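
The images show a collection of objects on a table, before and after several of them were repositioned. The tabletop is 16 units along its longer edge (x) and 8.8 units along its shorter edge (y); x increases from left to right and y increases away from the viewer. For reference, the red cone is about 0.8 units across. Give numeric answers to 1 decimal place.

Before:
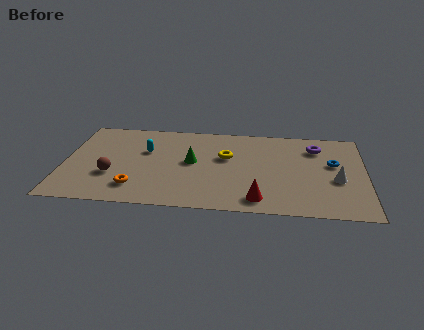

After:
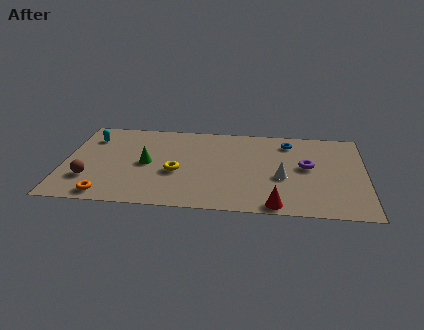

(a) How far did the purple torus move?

2.1

From (13.4, 6.8) to (12.9, 4.8), the purple torus covered √(0.5² + 2.0²) ≈ 2.1 units.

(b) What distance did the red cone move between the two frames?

1.0

The red cone moved from about (10.4, 1.3) to (11.3, 0.8), a distance of √(0.9² + 0.5²) ≈ 1.0.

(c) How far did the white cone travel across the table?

2.9

From (14.5, 3.6) to (11.6, 3.6), the white cone covered √(2.9² + 0.0²) ≈ 2.9 units.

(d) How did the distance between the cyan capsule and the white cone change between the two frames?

+0.4

The distance was about 10.4 in the first image and 10.8 in the second, so they moved 0.4 units further apart.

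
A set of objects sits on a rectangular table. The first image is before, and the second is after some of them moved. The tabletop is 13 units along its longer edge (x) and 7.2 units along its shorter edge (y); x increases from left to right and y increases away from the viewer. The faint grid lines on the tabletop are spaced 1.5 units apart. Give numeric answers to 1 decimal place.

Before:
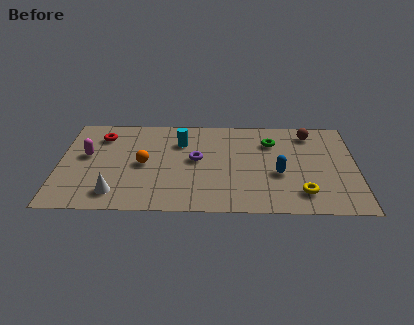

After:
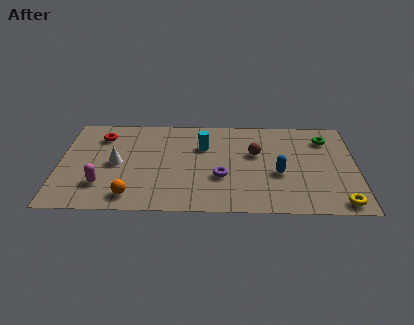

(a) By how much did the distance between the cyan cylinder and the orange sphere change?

+2.6

They were about 2.3 units apart before and 4.9 after — 2.6 units further apart.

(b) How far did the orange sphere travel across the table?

2.5

The orange sphere was near (3.7, 3.5) before and (3.2, 1.1) after, so it travelled √(0.5² + 2.4²) ≈ 2.5 units.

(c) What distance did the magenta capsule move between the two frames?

2.3

The magenta capsule was near (1.2, 4.1) before and (1.9, 1.9) after, so it travelled √(0.7² + 2.2²) ≈ 2.3 units.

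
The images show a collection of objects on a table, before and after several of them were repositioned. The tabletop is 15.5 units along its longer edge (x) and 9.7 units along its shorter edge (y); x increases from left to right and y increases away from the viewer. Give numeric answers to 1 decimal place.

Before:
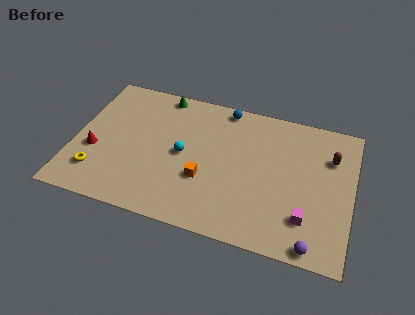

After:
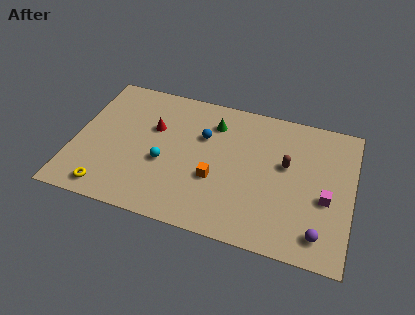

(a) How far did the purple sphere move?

0.9

The purple sphere was near (13.6, 0.8) before and (13.9, 1.6) after, so it travelled √(0.3² + 0.8²) ≈ 0.9 units.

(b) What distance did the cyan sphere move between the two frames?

1.3

From (6.1, 4.8) to (5.1, 3.9), the cyan sphere covered √(1.0² + 0.9²) ≈ 1.3 units.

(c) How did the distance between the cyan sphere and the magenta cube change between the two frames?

+1.6

The distance was about 7.4 in the first image and 9.0 in the second, so they moved 1.6 units further apart.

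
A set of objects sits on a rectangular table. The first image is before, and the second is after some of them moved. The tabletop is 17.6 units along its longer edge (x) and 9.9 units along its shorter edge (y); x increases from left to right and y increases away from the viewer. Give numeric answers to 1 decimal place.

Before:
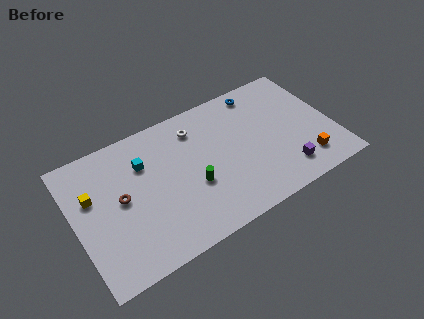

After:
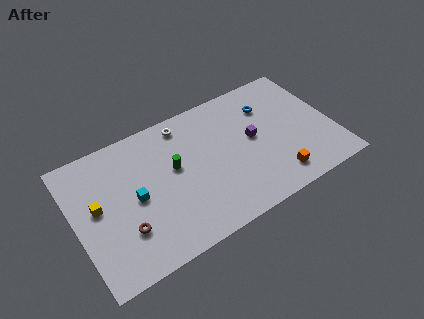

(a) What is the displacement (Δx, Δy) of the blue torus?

(0.4, -1.4)

The blue torus was at about (13.2, 8.7) and moved to about (13.6, 7.3).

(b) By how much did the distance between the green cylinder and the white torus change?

-1.1

They were about 4.2 units apart before and 3.1 after — 1.1 units closer together.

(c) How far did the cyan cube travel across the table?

2.4

The cyan cube moved from about (4.9, 7.0) to (4.0, 4.8), a distance of √(0.9² + 2.2²) ≈ 2.4.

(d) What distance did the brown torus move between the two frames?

2.3

From (3.1, 5.2) to (3.0, 2.9), the brown torus covered √(0.1² + 2.3²) ≈ 2.3 units.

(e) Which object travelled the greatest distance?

the purple cube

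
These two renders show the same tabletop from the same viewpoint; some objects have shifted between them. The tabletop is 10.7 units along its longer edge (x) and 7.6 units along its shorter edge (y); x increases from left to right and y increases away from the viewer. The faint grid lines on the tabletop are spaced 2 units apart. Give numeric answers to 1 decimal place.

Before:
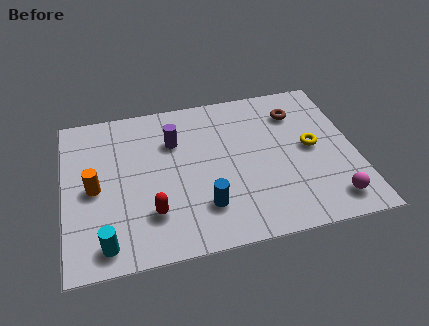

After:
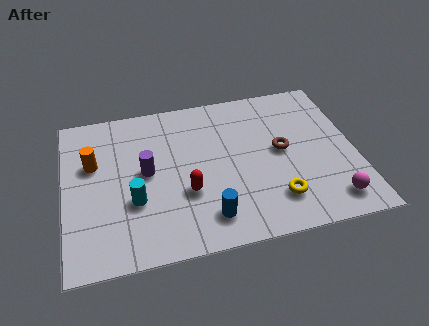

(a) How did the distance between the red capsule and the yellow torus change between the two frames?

-2.9

They were about 6.3 units apart before and 3.4 after — 2.9 units closer together.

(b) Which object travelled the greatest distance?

the yellow torus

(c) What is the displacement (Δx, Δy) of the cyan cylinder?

(1.1, 1.7)

The cyan cylinder started near (1.4, 1.0) and ended near (2.5, 2.7).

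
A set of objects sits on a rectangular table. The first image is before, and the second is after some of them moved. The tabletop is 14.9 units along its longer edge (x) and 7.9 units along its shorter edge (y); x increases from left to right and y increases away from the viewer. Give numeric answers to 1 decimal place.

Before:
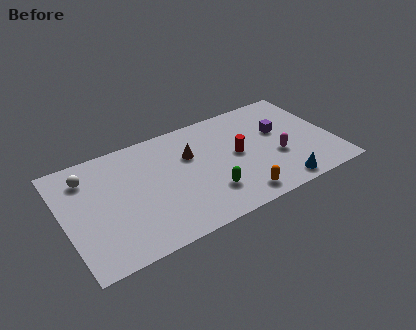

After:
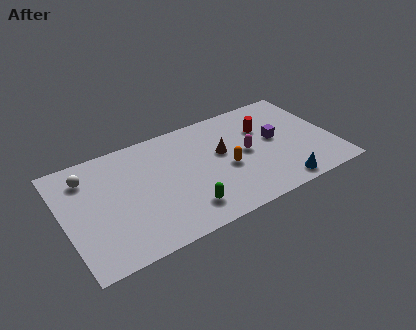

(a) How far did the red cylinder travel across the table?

2.1

From (9.6, 4.1) to (11.3, 5.4), the red cylinder covered √(1.7² + 1.3²) ≈ 2.1 units.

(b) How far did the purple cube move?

0.6

The purple cube was near (12.1, 4.8) before and (11.8, 4.3) after, so it travelled √(0.3² + 0.5²) ≈ 0.6 units.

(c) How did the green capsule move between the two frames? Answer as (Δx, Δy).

(-1.4, -0.5)

From the two frames, the green capsule sits at roughly (7.7, 2.1) before and (6.3, 1.6) after.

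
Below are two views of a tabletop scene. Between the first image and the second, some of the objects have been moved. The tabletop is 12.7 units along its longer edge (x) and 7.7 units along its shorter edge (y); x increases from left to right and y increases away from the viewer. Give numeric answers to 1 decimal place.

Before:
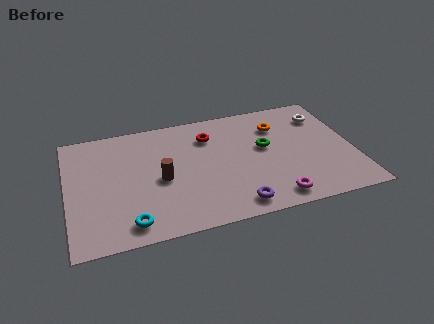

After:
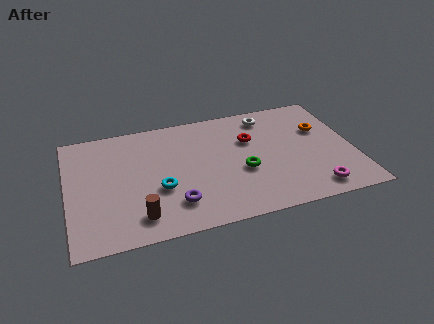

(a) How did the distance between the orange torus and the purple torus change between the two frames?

+2.3

The distance was about 5.2 in the first image and 7.5 in the second, so they moved 2.3 units further apart.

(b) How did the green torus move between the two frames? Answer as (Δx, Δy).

(-1.1, -1.3)

The green torus started near (8.8, 4.4) and ended near (7.7, 3.1).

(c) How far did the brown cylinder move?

2.4

The brown cylinder was near (4.1, 3.5) before and (3.0, 1.4) after, so it travelled √(1.1² + 2.1²) ≈ 2.4 units.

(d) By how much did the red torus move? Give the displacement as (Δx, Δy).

(1.8, -0.7)

The red torus was at about (6.4, 5.8) and moved to about (8.2, 5.1).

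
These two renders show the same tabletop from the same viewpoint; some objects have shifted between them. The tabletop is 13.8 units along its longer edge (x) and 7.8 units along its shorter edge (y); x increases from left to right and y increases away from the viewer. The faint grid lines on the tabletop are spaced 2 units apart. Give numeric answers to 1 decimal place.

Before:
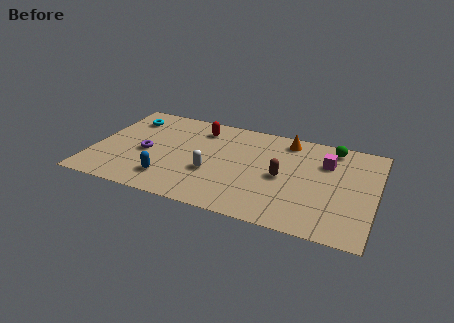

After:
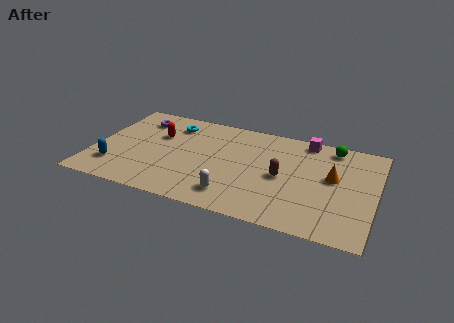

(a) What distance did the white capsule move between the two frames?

1.8

The white capsule moved from about (5.9, 2.9) to (7.1, 1.5), a distance of √(1.2² + 1.4²) ≈ 1.8.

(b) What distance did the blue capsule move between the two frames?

2.7

The blue capsule moved from about (3.9, 1.7) to (1.2, 1.9), a distance of √(2.7² + 0.2²) ≈ 2.7.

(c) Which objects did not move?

the brown capsule and the green sphere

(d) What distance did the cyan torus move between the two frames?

2.2

From (1.4, 6.1) to (3.6, 6.2), the cyan torus covered √(2.2² + 0.1²) ≈ 2.2 units.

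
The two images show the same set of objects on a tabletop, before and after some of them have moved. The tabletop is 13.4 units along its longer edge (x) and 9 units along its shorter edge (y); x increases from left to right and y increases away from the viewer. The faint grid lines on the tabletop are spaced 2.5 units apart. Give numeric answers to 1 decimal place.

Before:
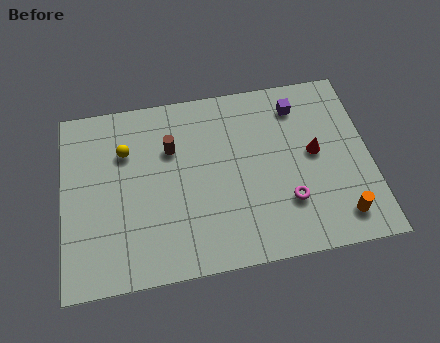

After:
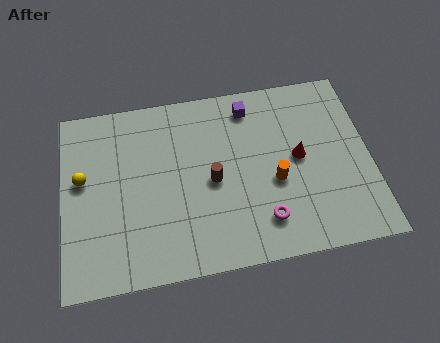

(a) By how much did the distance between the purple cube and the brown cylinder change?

-1.9

They were about 5.7 units apart before and 3.8 after — 1.9 units closer together.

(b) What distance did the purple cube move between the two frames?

2.1

The purple cube moved from about (10.4, 7.3) to (8.3, 7.6), a distance of √(2.1² + 0.3²) ≈ 2.1.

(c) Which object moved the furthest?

the orange cylinder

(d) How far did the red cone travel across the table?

0.7

The red cone was near (11.0, 4.8) before and (10.3, 4.7) after, so it travelled √(0.7² + 0.1²) ≈ 0.7 units.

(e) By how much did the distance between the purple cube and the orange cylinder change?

-2.0

Before: roughly 6.0 units apart; after: 4.0. That's 2.0 units closer together.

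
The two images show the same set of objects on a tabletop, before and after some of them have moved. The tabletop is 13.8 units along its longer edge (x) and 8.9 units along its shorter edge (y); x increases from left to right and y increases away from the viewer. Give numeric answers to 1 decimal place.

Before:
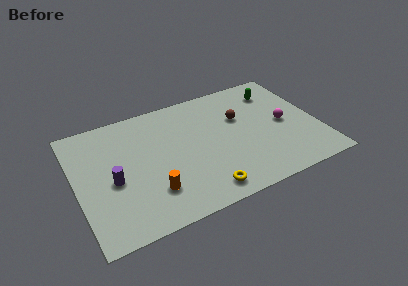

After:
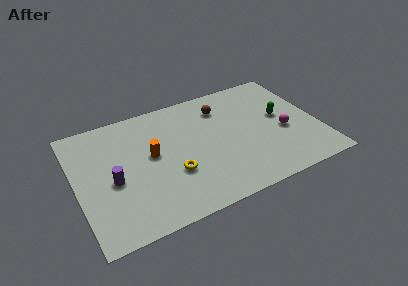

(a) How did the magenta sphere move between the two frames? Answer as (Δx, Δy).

(-0.1, -0.6)

The magenta sphere was at about (11.9, 4.3) and moved to about (11.8, 3.7).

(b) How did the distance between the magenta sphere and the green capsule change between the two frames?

-1.5

They were about 2.7 units apart before and 1.2 after — 1.5 units closer together.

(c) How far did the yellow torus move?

2.4

The yellow torus moved from about (6.8, 1.2) to (5.3, 3.1), a distance of √(1.5² + 1.9²) ≈ 2.4.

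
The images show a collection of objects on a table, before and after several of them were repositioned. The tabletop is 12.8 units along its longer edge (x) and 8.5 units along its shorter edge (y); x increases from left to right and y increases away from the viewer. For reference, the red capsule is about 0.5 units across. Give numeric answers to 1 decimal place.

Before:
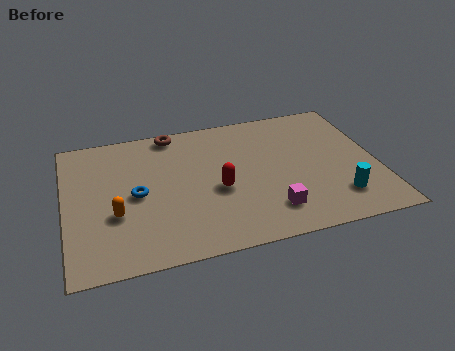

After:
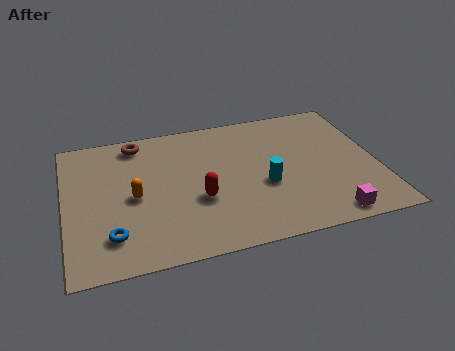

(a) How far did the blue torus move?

2.5

From (2.9, 4.1) to (1.8, 1.9), the blue torus covered √(1.1² + 2.2²) ≈ 2.5 units.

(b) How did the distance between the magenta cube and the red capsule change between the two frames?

+2.9

Before: roughly 2.7 units apart; after: 5.6. That's 2.9 units further apart.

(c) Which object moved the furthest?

the cyan cylinder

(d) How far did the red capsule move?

0.9

The red capsule was near (6.2, 3.6) before and (5.4, 3.2) after, so it travelled √(0.8² + 0.4²) ≈ 0.9 units.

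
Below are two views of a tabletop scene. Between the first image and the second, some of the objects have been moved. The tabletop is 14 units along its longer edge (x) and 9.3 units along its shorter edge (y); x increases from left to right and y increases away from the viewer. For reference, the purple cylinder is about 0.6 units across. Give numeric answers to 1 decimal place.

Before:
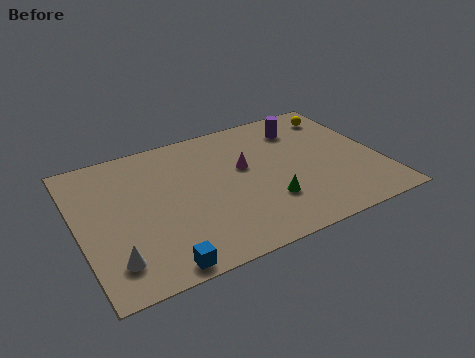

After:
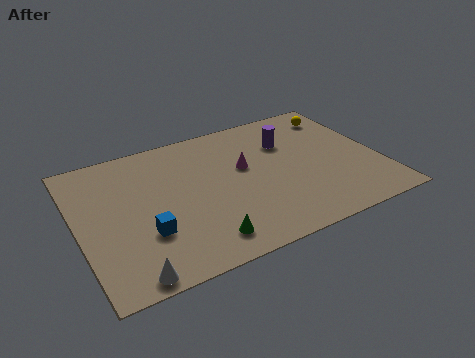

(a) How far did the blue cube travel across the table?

2.2

From (3.2, 0.8) to (2.9, 3.0), the blue cube covered √(0.3² + 2.2²) ≈ 2.2 units.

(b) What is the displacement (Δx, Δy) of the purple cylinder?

(-0.8, -0.8)

The purple cylinder started near (10.8, 7.3) and ended near (10.0, 6.5).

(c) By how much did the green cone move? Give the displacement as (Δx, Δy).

(-3.2, -1.2)

The green cone started near (8.5, 2.7) and ended near (5.3, 1.5).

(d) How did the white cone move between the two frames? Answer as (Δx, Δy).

(0.6, -1.1)

From the two frames, the white cone sits at roughly (1.3, 1.9) before and (1.9, 0.8) after.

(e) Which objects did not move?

the yellow sphere and the magenta cone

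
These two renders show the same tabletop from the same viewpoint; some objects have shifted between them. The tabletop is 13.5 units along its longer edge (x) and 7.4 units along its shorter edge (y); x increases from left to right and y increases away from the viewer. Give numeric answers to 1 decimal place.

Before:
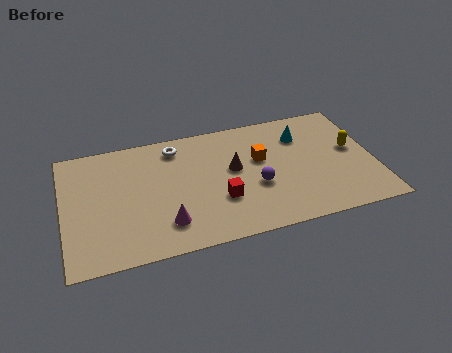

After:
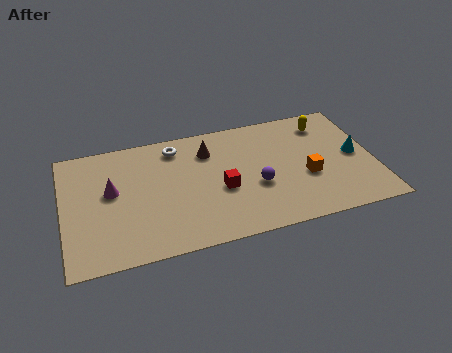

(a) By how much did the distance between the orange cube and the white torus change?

+2.4

They were about 4.0 units apart before and 6.4 after — 2.4 units further apart.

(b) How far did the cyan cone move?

2.8

The cyan cone was near (10.5, 5.5) before and (12.7, 3.7) after, so it travelled √(2.2² + 1.8²) ≈ 2.8 units.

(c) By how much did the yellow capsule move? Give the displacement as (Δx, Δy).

(-1.0, 1.9)

From the two frames, the yellow capsule sits at roughly (12.6, 4.1) before and (11.6, 6.0) after.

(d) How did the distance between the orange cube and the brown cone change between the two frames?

+3.7

Before: roughly 1.2 units apart; after: 4.9. That's 3.7 units further apart.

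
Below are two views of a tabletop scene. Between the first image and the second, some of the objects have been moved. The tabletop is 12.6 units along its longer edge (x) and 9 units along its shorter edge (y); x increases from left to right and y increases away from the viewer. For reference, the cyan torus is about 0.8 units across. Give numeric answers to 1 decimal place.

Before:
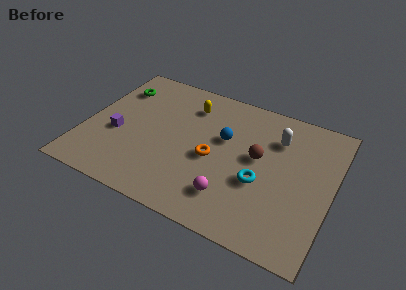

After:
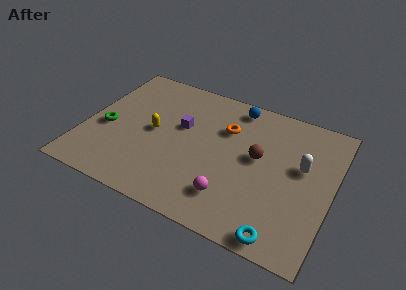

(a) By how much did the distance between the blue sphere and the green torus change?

+1.5

They were about 5.9 units apart before and 7.4 after — 1.5 units further apart.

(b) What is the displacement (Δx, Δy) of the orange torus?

(0.4, 2.2)

From the two frames, the orange torus sits at roughly (6.6, 4.0) before and (7.0, 6.2) after.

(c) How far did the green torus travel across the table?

3.0

The green torus was near (1.2, 6.8) before and (1.1, 3.8) after, so it travelled √(0.1² + 3.0²) ≈ 3.0 units.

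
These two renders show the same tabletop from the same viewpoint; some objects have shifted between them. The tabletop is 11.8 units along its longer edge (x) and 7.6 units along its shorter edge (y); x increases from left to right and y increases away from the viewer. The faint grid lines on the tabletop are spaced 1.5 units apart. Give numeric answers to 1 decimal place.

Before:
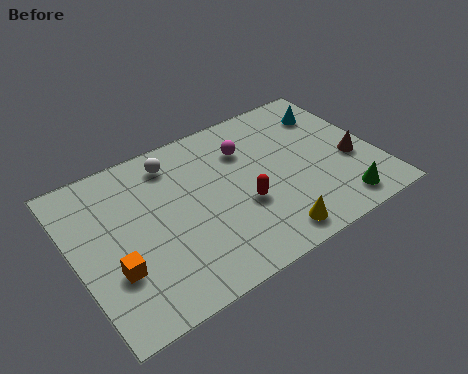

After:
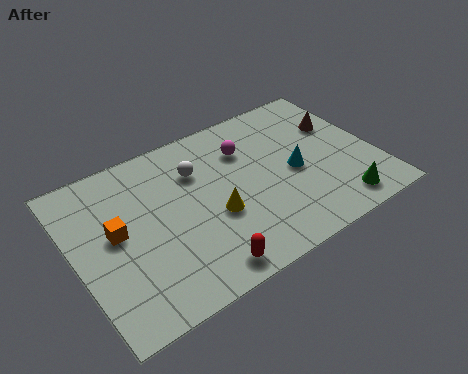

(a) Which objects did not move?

the magenta sphere and the green cone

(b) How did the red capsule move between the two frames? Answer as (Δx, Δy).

(-2.0, -2.0)

From the two frames, the red capsule sits at roughly (6.4, 2.9) before and (4.4, 0.9) after.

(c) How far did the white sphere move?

1.2

The white sphere was near (4.2, 6.3) before and (5.0, 5.4) after, so it travelled √(0.8² + 0.9²) ≈ 1.2 units.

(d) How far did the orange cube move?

1.6

From (1.3, 2.5) to (1.6, 4.1), the orange cube covered √(0.3² + 1.6²) ≈ 1.6 units.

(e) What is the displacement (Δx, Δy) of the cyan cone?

(-1.9, -2.3)

From the two frames, the cyan cone sits at roughly (10.5, 5.8) before and (8.6, 3.5) after.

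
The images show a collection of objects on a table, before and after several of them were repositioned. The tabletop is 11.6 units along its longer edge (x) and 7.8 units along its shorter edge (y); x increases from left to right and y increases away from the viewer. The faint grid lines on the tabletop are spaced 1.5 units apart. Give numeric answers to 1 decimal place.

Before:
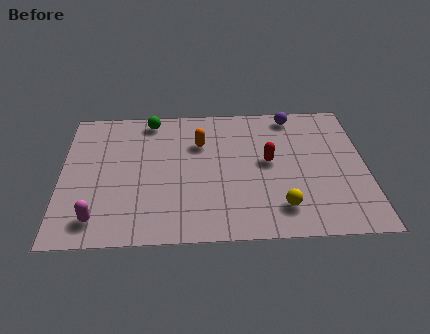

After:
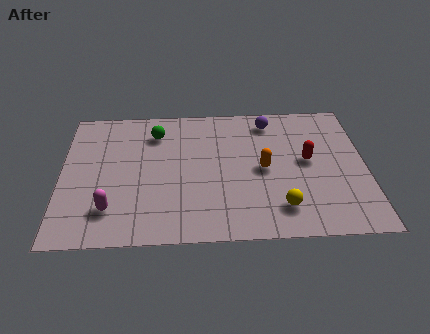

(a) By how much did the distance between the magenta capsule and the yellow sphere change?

-0.5

Before: roughly 6.9 units apart; after: 6.4. That's 0.5 units closer together.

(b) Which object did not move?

the yellow sphere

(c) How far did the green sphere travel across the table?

0.8

From (3.4, 6.9) to (3.6, 6.1), the green sphere covered √(0.2² + 0.8²) ≈ 0.8 units.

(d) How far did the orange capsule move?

2.9

The orange capsule was near (5.3, 5.4) before and (7.7, 3.8) after, so it travelled √(2.4² + 1.6²) ≈ 2.9 units.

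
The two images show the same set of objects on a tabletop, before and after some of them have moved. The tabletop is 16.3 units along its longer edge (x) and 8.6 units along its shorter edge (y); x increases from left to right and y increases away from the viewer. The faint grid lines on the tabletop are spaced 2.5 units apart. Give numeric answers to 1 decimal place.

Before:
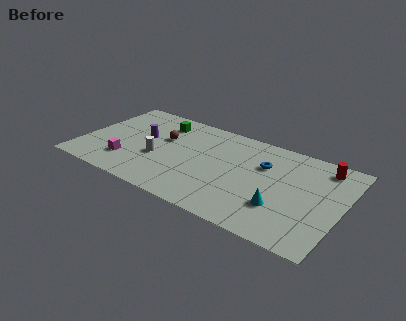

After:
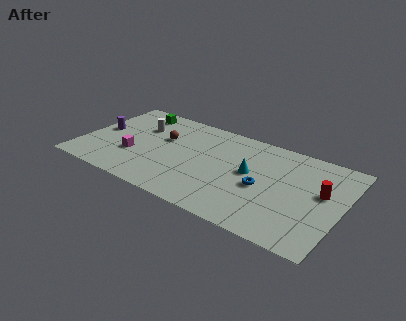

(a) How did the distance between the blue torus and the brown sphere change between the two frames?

+0.4

Before: roughly 6.4 units apart; after: 6.8. That's 0.4 units further apart.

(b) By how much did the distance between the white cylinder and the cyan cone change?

-0.5

The distance was about 7.9 in the first image and 7.4 in the second, so they moved 0.5 units closer together.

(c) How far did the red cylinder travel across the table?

2.3

The red cylinder moved from about (14.8, 7.3) to (15.0, 5.0), a distance of √(0.2² + 2.3²) ≈ 2.3.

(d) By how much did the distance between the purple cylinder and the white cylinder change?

+0.8

The distance was about 1.9 in the first image and 2.7 in the second, so they moved 0.8 units further apart.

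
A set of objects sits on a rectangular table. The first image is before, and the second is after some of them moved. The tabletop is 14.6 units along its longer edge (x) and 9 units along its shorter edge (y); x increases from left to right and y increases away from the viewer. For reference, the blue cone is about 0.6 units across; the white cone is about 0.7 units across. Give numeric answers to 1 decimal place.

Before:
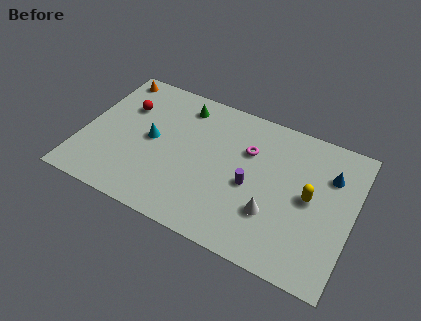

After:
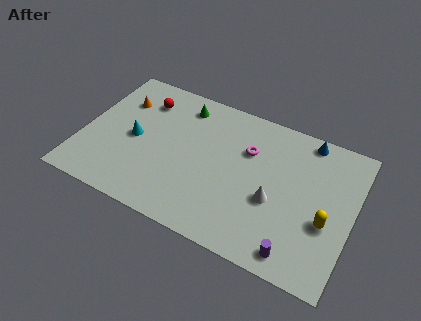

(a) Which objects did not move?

the magenta torus and the green cone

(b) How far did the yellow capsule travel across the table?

1.5

From (12.3, 4.6) to (13.3, 3.5), the yellow capsule covered √(1.0² + 1.1²) ≈ 1.5 units.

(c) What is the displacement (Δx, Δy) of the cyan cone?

(-0.9, -0.3)

From the two frames, the cyan cone sits at roughly (3.7, 4.6) before and (2.8, 4.3) after.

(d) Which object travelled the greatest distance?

the purple cylinder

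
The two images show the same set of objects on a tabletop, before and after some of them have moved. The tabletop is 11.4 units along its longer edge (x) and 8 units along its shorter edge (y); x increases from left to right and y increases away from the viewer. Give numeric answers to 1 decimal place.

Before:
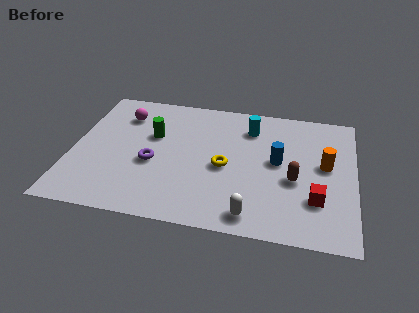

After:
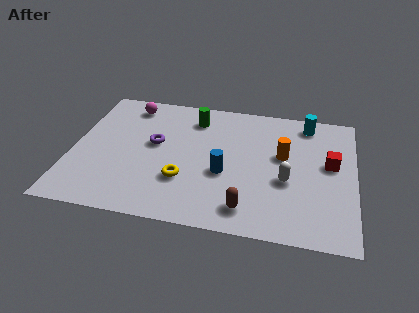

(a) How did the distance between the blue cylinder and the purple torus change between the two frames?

-1.9

The distance was about 5.1 in the first image and 3.2 in the second, so they moved 1.9 units closer together.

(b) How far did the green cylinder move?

2.1

The green cylinder moved from about (3.2, 5.0) to (4.8, 6.4), a distance of √(1.6² + 1.4²) ≈ 2.1.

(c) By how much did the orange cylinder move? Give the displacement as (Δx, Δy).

(-1.7, 0.3)

The orange cylinder started near (10.2, 4.4) and ended near (8.5, 4.7).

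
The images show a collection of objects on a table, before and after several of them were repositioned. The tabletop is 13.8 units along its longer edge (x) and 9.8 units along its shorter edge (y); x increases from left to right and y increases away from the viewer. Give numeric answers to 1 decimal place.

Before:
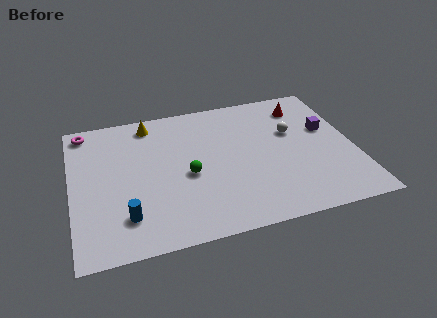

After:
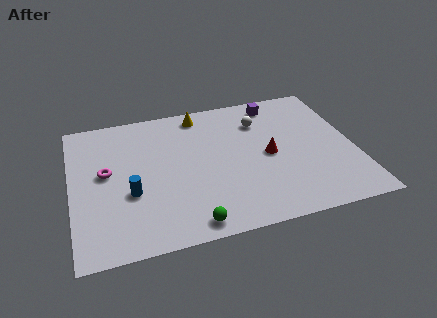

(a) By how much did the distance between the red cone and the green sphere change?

-1.5

The distance was about 7.0 in the first image and 5.5 in the second, so they moved 1.5 units closer together.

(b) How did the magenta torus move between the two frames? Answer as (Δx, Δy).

(0.9, -3.3)

The magenta torus was at about (0.8, 8.7) and moved to about (1.7, 5.4).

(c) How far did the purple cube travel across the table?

3.5

The purple cube was near (12.6, 5.9) before and (10.3, 8.5) after, so it travelled √(2.3² + 2.6²) ≈ 3.5 units.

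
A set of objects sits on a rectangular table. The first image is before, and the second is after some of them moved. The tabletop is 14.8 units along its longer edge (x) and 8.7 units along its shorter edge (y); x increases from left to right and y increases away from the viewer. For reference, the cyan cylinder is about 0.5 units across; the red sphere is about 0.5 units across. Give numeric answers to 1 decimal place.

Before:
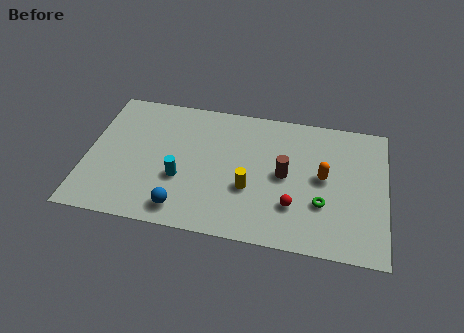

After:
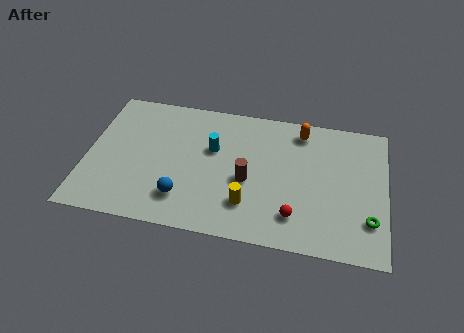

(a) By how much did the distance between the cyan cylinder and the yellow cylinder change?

+0.3

They were about 3.4 units apart before and 3.7 after — 0.3 units further apart.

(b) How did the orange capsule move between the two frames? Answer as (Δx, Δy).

(-1.2, 2.8)

From the two frames, the orange capsule sits at roughly (11.7, 4.6) before and (10.5, 7.4) after.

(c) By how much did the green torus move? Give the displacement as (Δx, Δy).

(2.3, -0.6)

From the two frames, the green torus sits at roughly (11.7, 2.9) before and (14.0, 2.3) after.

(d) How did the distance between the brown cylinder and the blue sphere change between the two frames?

-2.3

The distance was about 5.8 in the first image and 3.5 in the second, so they moved 2.3 units closer together.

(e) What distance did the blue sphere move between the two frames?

0.7

The blue sphere was near (4.9, 1.3) before and (4.9, 2.0) after, so it travelled √(0.0² + 0.7²) ≈ 0.7 units.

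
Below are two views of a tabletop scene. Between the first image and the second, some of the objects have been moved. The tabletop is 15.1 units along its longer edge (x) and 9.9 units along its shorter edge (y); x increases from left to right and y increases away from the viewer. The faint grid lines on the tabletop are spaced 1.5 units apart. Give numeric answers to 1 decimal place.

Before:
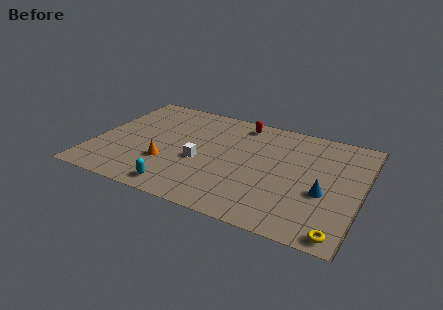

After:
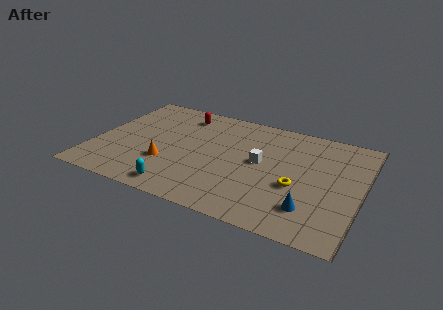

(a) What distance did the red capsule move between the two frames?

3.4

The red capsule was near (7.9, 8.6) before and (4.5, 8.2) after, so it travelled √(3.4² + 0.4²) ≈ 3.4 units.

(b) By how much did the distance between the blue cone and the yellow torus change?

-1.4

Before: roughly 3.2 units apart; after: 1.8. That's 1.4 units closer together.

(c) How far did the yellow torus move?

4.0

The yellow torus moved from about (14.2, 0.9) to (11.6, 3.9), a distance of √(2.6² + 3.0²) ≈ 4.0.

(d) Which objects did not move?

the orange cone and the cyan capsule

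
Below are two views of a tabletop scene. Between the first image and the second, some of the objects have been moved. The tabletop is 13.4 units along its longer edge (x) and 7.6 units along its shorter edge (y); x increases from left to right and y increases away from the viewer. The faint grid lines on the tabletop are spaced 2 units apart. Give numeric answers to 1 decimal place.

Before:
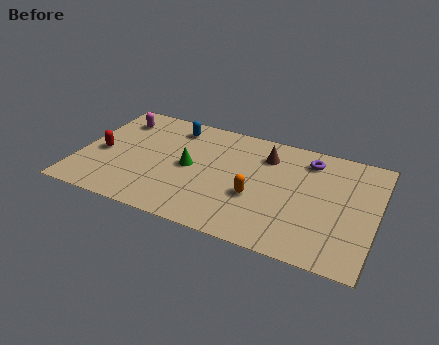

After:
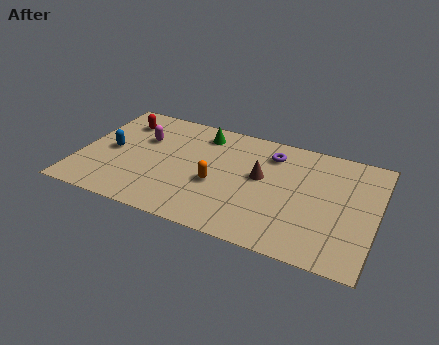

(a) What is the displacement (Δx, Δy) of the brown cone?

(-0.1, -1.5)

The brown cone was at about (8.3, 5.8) and moved to about (8.2, 4.3).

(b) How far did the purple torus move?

1.7

The purple torus moved from about (10.2, 6.2) to (8.5, 6.0), a distance of √(1.7² + 0.2²) ≈ 1.7.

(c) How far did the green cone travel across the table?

2.5

The green cone was near (5.0, 3.8) before and (5.3, 6.3) after, so it travelled √(0.3² + 2.5²) ≈ 2.5 units.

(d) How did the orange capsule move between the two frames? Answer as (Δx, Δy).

(-1.8, 0.2)

The orange capsule was at about (8.1, 2.9) and moved to about (6.3, 3.1).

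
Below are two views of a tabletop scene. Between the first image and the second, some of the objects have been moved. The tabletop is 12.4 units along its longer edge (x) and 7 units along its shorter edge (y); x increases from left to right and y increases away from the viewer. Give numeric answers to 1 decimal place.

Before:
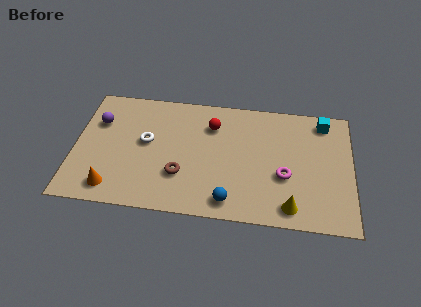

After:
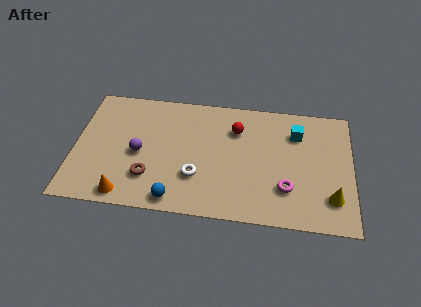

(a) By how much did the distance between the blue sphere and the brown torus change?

-0.9

Before: roughly 2.5 units apart; after: 1.6. That's 0.9 units closer together.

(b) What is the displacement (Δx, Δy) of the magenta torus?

(0.1, -0.7)

The magenta torus started near (9.4, 2.7) and ended near (9.5, 2.0).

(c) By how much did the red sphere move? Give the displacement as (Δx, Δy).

(1.1, -0.1)

From the two frames, the red sphere sits at roughly (6.1, 5.2) before and (7.2, 5.1) after.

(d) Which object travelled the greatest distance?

the white torus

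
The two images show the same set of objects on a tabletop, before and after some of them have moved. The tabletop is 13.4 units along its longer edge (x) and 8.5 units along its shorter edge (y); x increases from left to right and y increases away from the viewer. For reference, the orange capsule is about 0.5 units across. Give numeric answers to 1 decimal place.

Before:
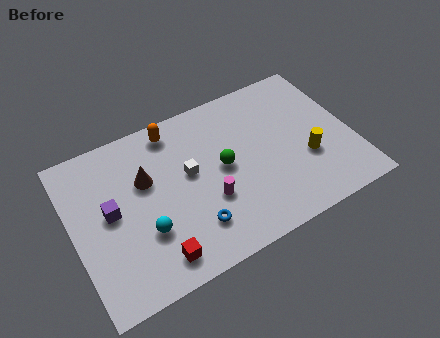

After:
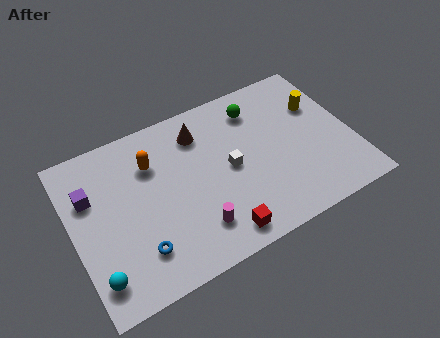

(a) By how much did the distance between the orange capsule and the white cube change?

+1.4

Before: roughly 2.6 units apart; after: 4.0. That's 1.4 units further apart.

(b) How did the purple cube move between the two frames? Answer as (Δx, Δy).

(-0.8, 1.2)

From the two frames, the purple cube sits at roughly (1.8, 4.5) before and (1.0, 5.7) after.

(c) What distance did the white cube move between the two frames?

2.0

The white cube was near (5.6, 4.8) before and (7.5, 4.2) after, so it travelled √(1.9² + 0.6²) ≈ 2.0 units.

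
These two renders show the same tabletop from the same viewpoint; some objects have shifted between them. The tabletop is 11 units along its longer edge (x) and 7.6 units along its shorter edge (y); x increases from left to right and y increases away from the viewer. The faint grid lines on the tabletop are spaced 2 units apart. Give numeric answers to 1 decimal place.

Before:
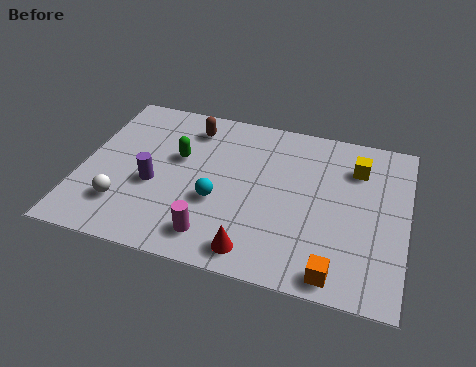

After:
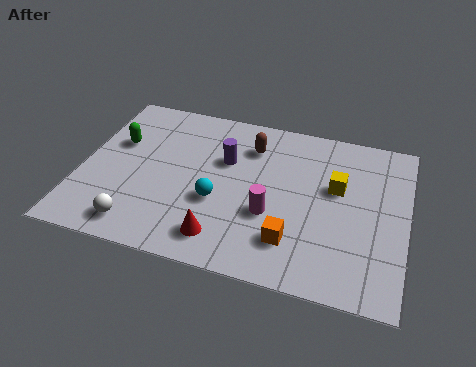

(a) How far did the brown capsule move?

2.1

From (3.5, 6.2) to (5.6, 5.8), the brown capsule covered √(2.1² + 0.4²) ≈ 2.1 units.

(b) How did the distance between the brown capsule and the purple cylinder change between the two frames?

-2.1

They were about 3.3 units apart before and 1.2 after — 2.1 units closer together.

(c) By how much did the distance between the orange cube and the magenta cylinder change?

-2.8

They were about 4.1 units apart before and 1.3 after — 2.8 units closer together.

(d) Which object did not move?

the cyan sphere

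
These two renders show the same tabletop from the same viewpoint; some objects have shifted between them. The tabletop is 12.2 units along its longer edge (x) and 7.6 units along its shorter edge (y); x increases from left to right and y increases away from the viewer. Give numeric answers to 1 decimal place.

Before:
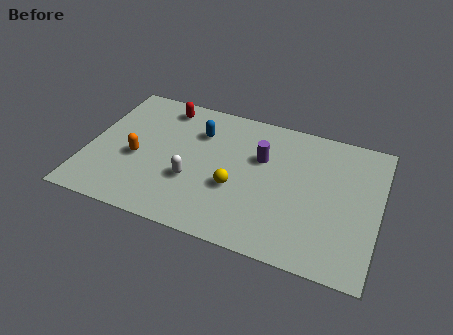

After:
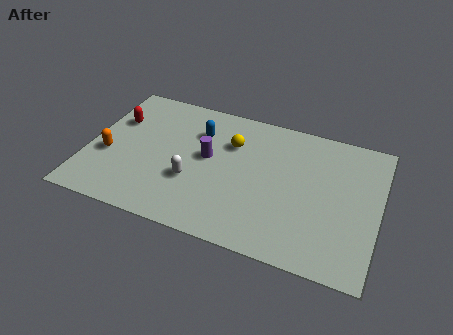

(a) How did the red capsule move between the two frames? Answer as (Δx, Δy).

(-1.9, -1.4)

From the two frames, the red capsule sits at roughly (2.9, 6.5) before and (1.0, 5.1) after.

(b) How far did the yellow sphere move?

2.4

The yellow sphere was near (6.3, 2.9) before and (5.9, 5.3) after, so it travelled √(0.4² + 2.4²) ≈ 2.4 units.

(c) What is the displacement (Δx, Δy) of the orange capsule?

(-1.2, -0.2)

The orange capsule was at about (2.1, 3.2) and moved to about (0.9, 3.0).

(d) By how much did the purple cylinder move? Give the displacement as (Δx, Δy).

(-2.2, -0.7)

The purple cylinder was at about (7.2, 4.9) and moved to about (5.0, 4.2).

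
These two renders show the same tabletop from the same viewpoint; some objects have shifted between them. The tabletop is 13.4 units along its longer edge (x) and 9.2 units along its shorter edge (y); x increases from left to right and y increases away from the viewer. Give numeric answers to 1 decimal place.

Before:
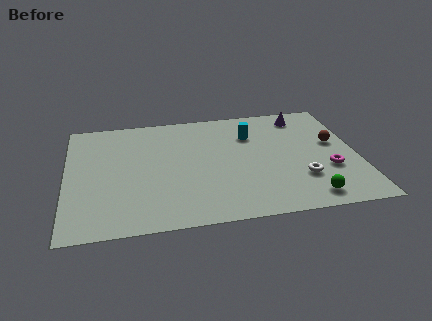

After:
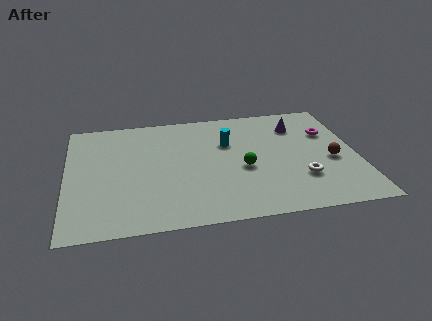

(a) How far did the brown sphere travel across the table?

1.4

The brown sphere moved from about (12.4, 5.3) to (12.2, 3.9), a distance of √(0.2² + 1.4²) ≈ 1.4.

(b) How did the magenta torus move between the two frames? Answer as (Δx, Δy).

(0.2, 3.0)

From the two frames, the magenta torus sits at roughly (12.0, 3.2) before and (12.2, 6.2) after.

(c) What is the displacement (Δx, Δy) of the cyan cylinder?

(-1.1, -0.5)

The cyan cylinder was at about (8.6, 6.6) and moved to about (7.5, 6.1).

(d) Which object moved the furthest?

the green sphere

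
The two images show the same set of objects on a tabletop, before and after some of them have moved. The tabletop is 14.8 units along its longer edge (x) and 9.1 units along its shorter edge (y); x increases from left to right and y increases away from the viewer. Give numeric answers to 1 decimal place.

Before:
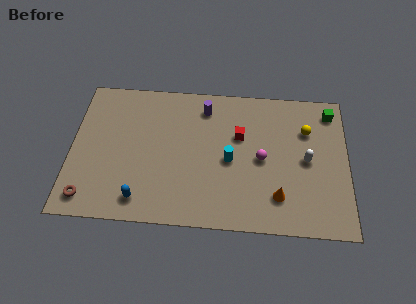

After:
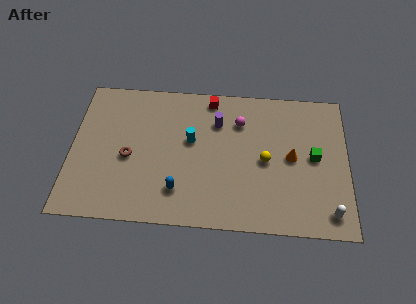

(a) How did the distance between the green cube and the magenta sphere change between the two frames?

-0.5

Before: roughly 5.0 units apart; after: 4.5. That's 0.5 units closer together.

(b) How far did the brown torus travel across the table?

3.4

The brown torus moved from about (1.0, 1.3) to (3.1, 4.0), a distance of √(2.1² + 2.7²) ≈ 3.4.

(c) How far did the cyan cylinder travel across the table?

2.4

From (8.5, 4.2) to (6.4, 5.3), the cyan cylinder covered √(2.1² + 1.1²) ≈ 2.4 units.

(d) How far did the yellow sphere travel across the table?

3.0

The yellow sphere was near (12.6, 6.4) before and (10.4, 4.3) after, so it travelled √(2.2² + 2.1²) ≈ 3.0 units.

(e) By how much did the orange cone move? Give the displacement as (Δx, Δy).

(0.7, 2.5)

From the two frames, the orange cone sits at roughly (11.1, 2.1) before and (11.8, 4.6) after.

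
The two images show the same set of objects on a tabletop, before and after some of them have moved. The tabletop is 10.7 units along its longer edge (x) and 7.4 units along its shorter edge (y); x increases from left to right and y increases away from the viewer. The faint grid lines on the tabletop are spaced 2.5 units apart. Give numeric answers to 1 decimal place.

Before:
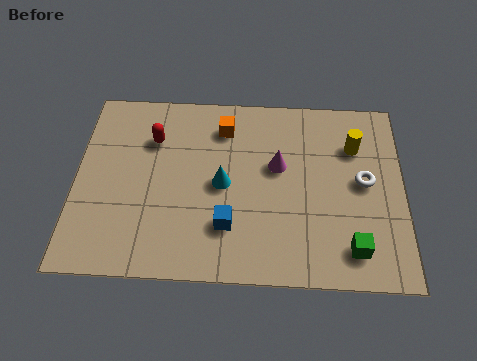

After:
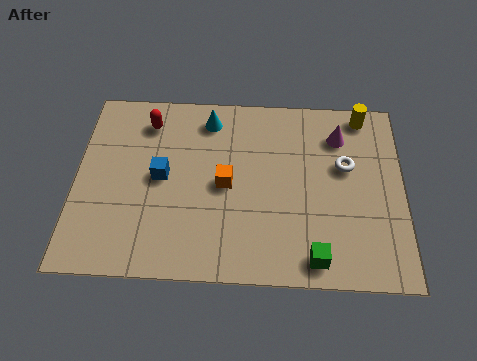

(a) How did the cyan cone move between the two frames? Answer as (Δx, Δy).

(-0.5, 2.6)

The cyan cone started near (4.8, 3.6) and ended near (4.3, 6.2).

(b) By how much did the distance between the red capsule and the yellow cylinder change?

+0.5

Before: roughly 6.6 units apart; after: 7.1. That's 0.5 units further apart.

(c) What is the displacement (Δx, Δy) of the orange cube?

(0.1, -2.3)

From the two frames, the orange cube sits at roughly (4.8, 5.9) before and (4.9, 3.6) after.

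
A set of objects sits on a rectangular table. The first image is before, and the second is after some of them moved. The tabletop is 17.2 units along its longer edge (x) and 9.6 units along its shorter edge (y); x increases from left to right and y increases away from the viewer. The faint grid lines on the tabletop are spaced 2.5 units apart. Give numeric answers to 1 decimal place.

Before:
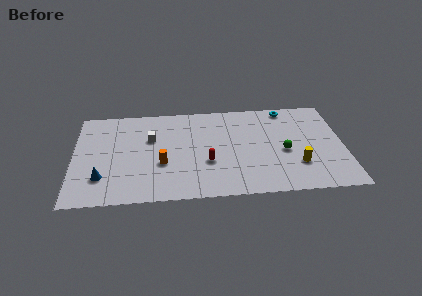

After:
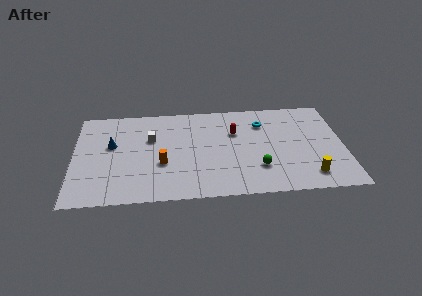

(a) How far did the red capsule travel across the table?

3.4

The red capsule was near (8.5, 3.5) before and (10.3, 6.4) after, so it travelled √(1.8² + 2.9²) ≈ 3.4 units.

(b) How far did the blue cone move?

3.3

From (1.8, 2.5) to (2.4, 5.7), the blue cone covered √(0.6² + 3.2²) ≈ 3.3 units.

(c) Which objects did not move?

the white cube and the orange cylinder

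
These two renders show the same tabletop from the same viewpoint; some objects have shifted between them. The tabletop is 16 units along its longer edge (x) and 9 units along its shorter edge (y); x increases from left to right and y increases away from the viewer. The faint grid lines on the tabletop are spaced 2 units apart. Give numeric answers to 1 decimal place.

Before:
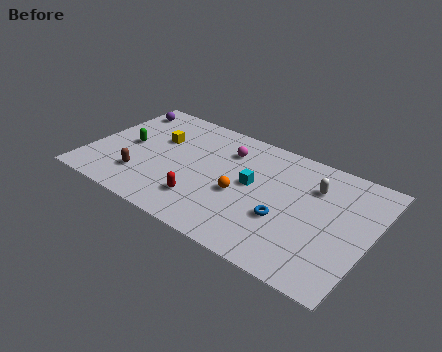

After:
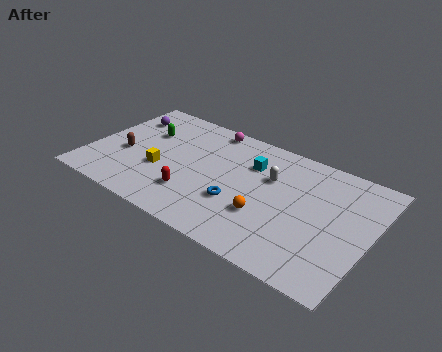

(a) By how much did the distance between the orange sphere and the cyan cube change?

+2.5

Before: roughly 1.2 units apart; after: 3.7. That's 2.5 units further apart.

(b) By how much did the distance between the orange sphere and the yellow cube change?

+0.6

The distance was about 5.6 in the first image and 6.2 in the second, so they moved 0.6 units further apart.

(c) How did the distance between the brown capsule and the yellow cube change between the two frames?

-1.3

The distance was about 3.5 in the first image and 2.2 in the second, so they moved 1.3 units closer together.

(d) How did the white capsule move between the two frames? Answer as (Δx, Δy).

(-2.4, -0.6)

The white capsule was at about (12.6, 6.5) and moved to about (10.2, 5.9).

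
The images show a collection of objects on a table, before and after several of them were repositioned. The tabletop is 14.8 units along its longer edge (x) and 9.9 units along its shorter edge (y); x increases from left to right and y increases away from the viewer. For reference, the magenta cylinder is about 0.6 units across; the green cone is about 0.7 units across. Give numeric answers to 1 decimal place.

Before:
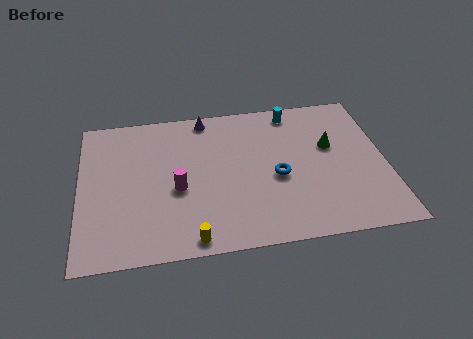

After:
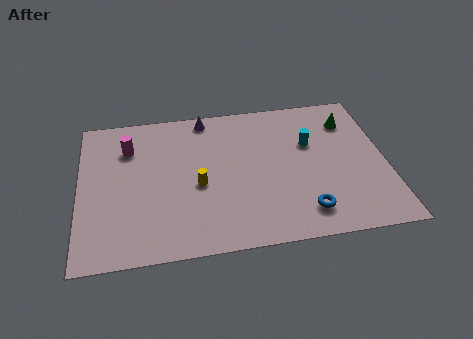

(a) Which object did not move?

the purple cone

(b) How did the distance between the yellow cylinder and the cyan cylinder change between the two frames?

-3.5

They were about 9.4 units apart before and 5.9 after — 3.5 units closer together.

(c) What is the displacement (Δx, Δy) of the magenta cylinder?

(-2.3, 3.1)

From the two frames, the magenta cylinder sits at roughly (4.7, 4.2) before and (2.4, 7.3) after.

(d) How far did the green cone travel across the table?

1.9

The green cone was near (12.2, 6.0) before and (13.2, 7.6) after, so it travelled √(1.0² + 1.6²) ≈ 1.9 units.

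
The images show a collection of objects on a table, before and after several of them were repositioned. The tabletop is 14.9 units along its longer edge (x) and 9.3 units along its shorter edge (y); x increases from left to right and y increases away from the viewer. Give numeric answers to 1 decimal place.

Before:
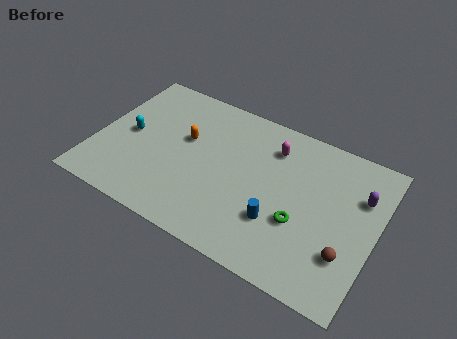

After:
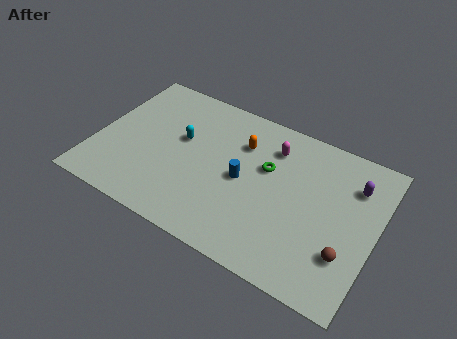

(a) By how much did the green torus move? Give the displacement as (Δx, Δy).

(-2.1, 2.4)

From the two frames, the green torus sits at roughly (11.1, 3.4) before and (9.0, 5.8) after.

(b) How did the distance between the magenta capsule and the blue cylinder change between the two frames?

-1.4

The distance was about 4.4 in the first image and 3.0 in the second, so they moved 1.4 units closer together.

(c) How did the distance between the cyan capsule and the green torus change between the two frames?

-4.9

Before: roughly 9.5 units apart; after: 4.6. That's 4.9 units closer together.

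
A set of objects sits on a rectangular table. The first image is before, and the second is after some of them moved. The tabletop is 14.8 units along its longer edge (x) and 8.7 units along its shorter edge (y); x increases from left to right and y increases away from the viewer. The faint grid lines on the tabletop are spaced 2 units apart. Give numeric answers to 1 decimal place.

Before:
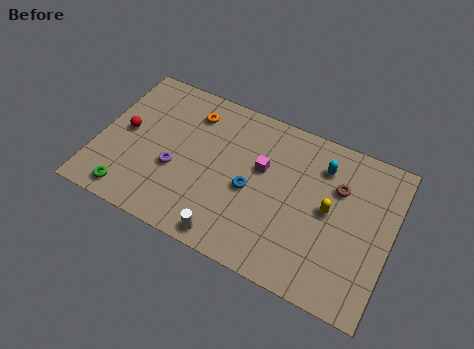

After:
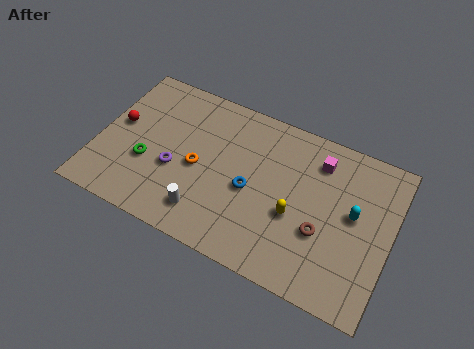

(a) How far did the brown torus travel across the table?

2.7

From (12.0, 5.9) to (11.5, 3.2), the brown torus covered √(0.5² + 2.7²) ≈ 2.7 units.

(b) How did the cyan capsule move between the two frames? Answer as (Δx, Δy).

(1.8, -1.9)

The cyan capsule was at about (11.1, 6.7) and moved to about (12.9, 4.8).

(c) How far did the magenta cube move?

3.1

The magenta cube was near (8.2, 5.3) before and (10.9, 6.9) after, so it travelled √(2.7² + 1.6²) ≈ 3.1 units.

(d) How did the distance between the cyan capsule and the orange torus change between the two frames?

+1.1

They were about 6.7 units apart before and 7.8 after — 1.1 units further apart.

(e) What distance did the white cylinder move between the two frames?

1.5

The white cylinder was near (7.1, 0.9) before and (5.8, 1.7) after, so it travelled √(1.3² + 0.8²) ≈ 1.5 units.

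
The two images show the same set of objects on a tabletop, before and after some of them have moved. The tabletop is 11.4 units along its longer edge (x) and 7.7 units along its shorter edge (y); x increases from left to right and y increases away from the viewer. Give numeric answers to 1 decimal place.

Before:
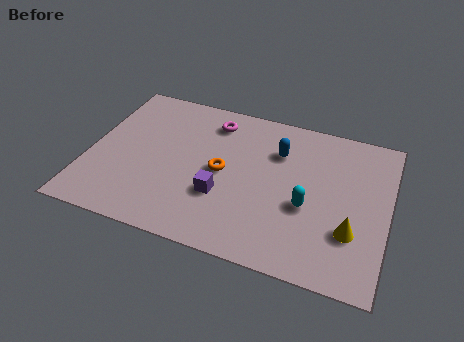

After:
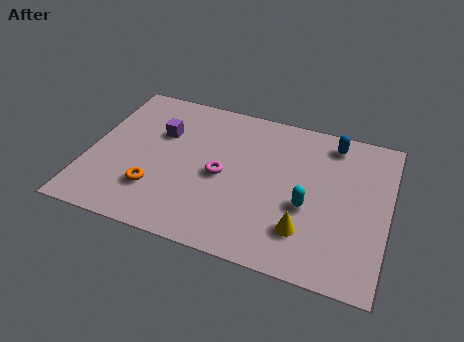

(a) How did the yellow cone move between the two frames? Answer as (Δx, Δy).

(-1.7, -0.5)

The yellow cone was at about (10.1, 2.4) and moved to about (8.4, 1.9).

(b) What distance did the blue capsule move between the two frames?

2.3

From (7.1, 5.5) to (9.1, 6.6), the blue capsule covered √(2.0² + 1.1²) ≈ 2.3 units.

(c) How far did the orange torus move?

2.9

From (5.1, 3.8) to (2.7, 2.1), the orange torus covered √(2.4² + 1.7²) ≈ 2.9 units.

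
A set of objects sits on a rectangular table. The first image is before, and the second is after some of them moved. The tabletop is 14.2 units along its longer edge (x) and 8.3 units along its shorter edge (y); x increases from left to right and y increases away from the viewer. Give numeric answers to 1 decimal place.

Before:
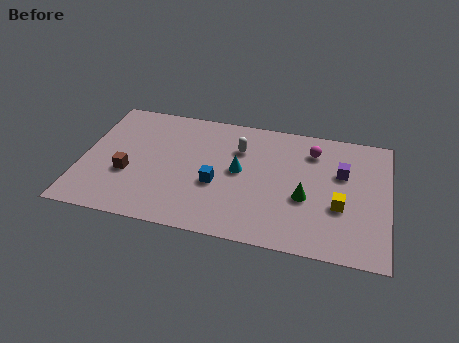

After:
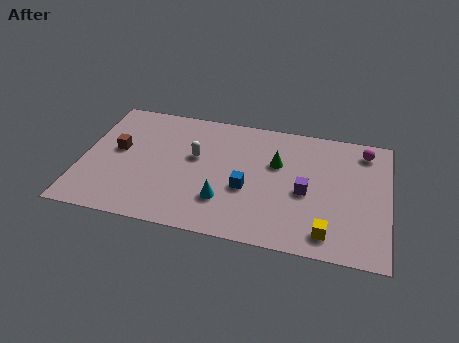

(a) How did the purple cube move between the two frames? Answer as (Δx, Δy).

(-1.6, -1.6)

The purple cube was at about (12.0, 5.3) and moved to about (10.4, 3.7).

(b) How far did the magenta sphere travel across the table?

2.5

The magenta sphere was near (10.6, 6.5) before and (13.0, 7.0) after, so it travelled √(2.4² + 0.5²) ≈ 2.5 units.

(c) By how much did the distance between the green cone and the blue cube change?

-1.7

Before: roughly 4.1 units apart; after: 2.4. That's 1.7 units closer together.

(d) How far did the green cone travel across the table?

2.4

From (10.4, 3.3) to (9.0, 5.3), the green cone covered √(1.4² + 2.0²) ≈ 2.4 units.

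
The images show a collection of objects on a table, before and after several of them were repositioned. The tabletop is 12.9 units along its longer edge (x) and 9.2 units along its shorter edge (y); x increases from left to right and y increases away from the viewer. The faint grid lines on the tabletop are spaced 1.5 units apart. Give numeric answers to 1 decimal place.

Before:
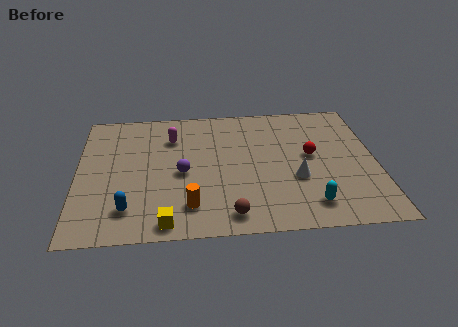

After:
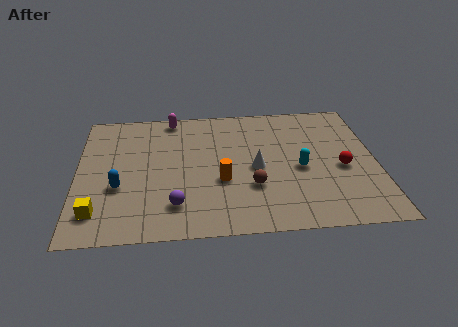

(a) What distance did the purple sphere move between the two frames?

2.2

From (4.5, 4.2) to (4.2, 2.0), the purple sphere covered √(0.3² + 2.2²) ≈ 2.2 units.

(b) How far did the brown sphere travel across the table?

2.1

From (6.5, 1.2) to (7.5, 3.0), the brown sphere covered √(1.0² + 1.8²) ≈ 2.1 units.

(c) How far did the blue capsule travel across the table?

1.6

The blue capsule moved from about (2.2, 1.9) to (1.8, 3.4), a distance of √(0.4² + 1.5²) ≈ 1.6.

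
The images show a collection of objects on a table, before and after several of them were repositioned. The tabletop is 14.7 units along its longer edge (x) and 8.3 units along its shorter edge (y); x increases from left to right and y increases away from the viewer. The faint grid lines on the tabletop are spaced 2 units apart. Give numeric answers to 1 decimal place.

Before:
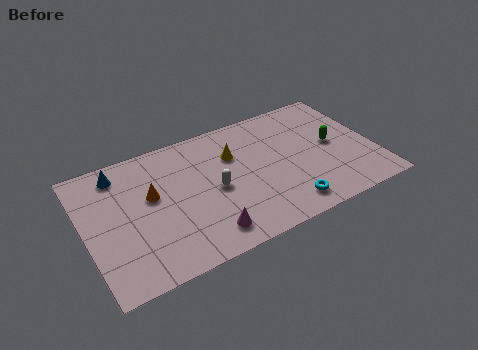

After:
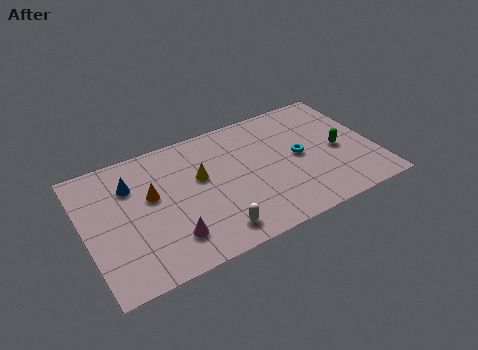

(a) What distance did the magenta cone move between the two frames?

1.8

The magenta cone was near (5.7, 1.4) before and (4.0, 1.9) after, so it travelled √(1.7² + 0.5²) ≈ 1.8 units.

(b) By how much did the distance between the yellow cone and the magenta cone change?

-1.1

They were about 4.7 units apart before and 3.6 after — 1.1 units closer together.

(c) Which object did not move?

the orange cone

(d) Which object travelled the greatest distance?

the cyan torus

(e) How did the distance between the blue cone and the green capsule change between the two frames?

-0.4

Before: roughly 11.0 units apart; after: 10.6. That's 0.4 units closer together.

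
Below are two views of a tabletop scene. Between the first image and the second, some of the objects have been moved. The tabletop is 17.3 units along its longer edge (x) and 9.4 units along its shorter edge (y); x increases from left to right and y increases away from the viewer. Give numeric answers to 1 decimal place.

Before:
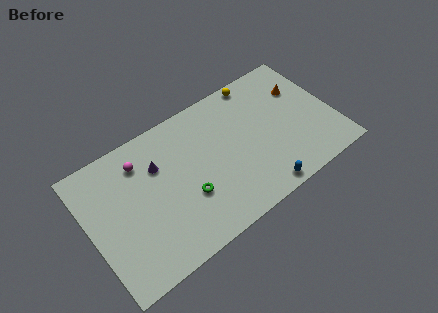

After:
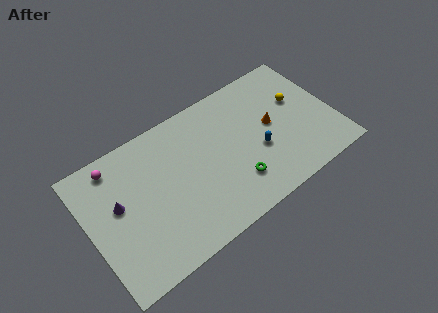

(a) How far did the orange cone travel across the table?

2.9

The orange cone moved from about (15.5, 6.5) to (13.0, 5.0), a distance of √(2.5² + 1.5²) ≈ 2.9.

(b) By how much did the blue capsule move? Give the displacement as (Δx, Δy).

(0.4, 2.8)

The blue capsule was at about (11.4, 0.9) and moved to about (11.8, 3.7).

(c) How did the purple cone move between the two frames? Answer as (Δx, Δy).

(-3.0, -1.1)

From the two frames, the purple cone sits at roughly (5.1, 6.5) before and (2.1, 5.4) after.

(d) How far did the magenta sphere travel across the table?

1.8

The magenta sphere moved from about (4.0, 7.4) to (2.3, 8.1), a distance of √(1.7² + 0.7²) ≈ 1.8.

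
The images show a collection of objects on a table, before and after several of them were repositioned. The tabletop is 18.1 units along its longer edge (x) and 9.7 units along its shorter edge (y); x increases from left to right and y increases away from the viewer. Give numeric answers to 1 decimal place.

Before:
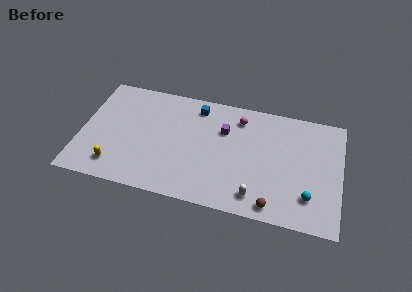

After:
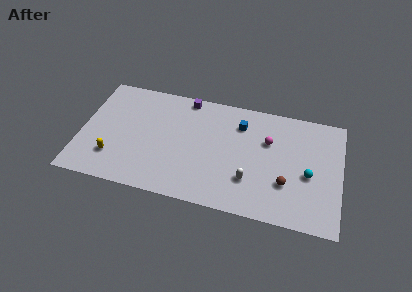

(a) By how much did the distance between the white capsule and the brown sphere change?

+1.2

Before: roughly 1.3 units apart; after: 2.5. That's 1.2 units further apart.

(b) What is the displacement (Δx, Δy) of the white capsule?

(-0.5, 1.2)

The white capsule started near (12.4, 1.6) and ended near (11.9, 2.8).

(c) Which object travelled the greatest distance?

the purple cube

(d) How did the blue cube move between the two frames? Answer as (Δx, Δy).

(3.1, -0.8)

The blue cube started near (7.9, 8.2) and ended near (11.0, 7.4).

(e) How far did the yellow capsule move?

0.7

From (2.6, 1.8) to (2.4, 2.5), the yellow capsule covered √(0.2² + 0.7²) ≈ 0.7 units.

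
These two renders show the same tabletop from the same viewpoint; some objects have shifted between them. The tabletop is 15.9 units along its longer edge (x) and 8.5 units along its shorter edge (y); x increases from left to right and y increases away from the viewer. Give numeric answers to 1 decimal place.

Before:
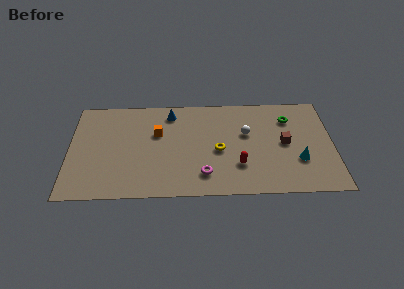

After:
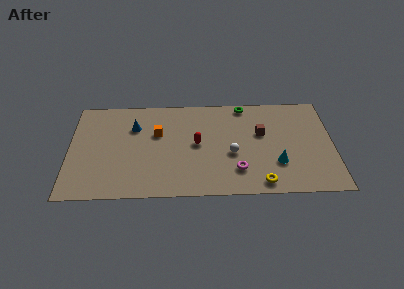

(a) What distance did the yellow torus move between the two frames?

3.8

The yellow torus was near (9.0, 3.8) before and (11.5, 1.0) after, so it travelled √(2.5² + 2.8²) ≈ 3.8 units.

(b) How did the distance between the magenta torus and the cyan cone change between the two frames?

-3.3

The distance was about 5.8 in the first image and 2.5 in the second, so they moved 3.3 units closer together.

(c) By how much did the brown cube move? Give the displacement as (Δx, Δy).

(-1.4, 0.9)

From the two frames, the brown cube sits at roughly (13.0, 4.3) before and (11.6, 5.2) after.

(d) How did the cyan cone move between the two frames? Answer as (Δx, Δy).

(-1.3, -0.2)

The cyan cone started near (13.8, 2.8) and ended near (12.5, 2.6).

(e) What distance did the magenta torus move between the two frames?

2.0

From (8.1, 1.8) to (10.1, 2.1), the magenta torus covered √(2.0² + 0.3²) ≈ 2.0 units.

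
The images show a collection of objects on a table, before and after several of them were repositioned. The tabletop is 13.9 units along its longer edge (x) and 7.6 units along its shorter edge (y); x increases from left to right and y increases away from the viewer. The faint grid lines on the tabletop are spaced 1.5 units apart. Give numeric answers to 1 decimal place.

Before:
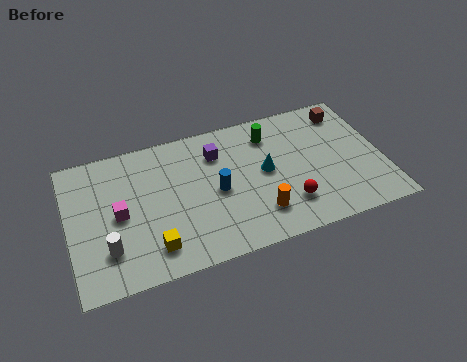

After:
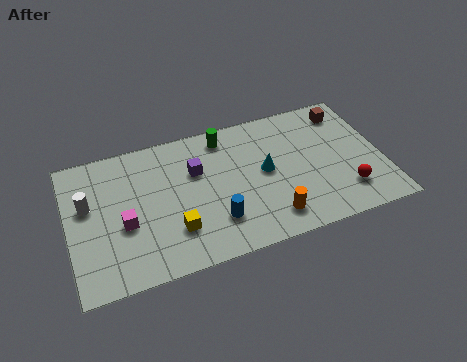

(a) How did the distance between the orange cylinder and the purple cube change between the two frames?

+0.5

The distance was about 4.2 in the first image and 4.7 in the second, so they moved 0.5 units further apart.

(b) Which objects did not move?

the cyan cone and the brown cube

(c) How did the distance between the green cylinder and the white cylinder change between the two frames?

-2.0

Before: roughly 8.5 units apart; after: 6.5. That's 2.0 units closer together.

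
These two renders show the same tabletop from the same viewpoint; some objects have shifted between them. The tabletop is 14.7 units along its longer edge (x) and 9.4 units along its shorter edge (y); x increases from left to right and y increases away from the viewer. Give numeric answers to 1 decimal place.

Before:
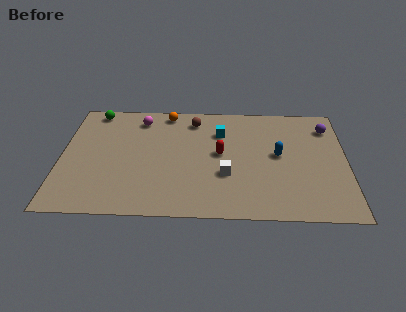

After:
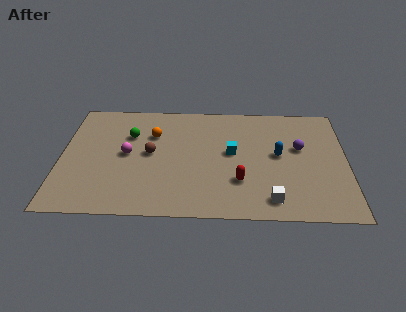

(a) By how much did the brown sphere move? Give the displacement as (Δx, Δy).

(-2.2, -2.9)

From the two frames, the brown sphere sits at roughly (6.8, 7.8) before and (4.6, 4.9) after.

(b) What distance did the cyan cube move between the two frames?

1.8

The cyan cube was near (8.2, 6.8) before and (8.8, 5.1) after, so it travelled √(0.6² + 1.7²) ≈ 1.8 units.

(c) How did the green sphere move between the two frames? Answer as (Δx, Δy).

(1.9, -2.0)

From the two frames, the green sphere sits at roughly (1.6, 8.4) before and (3.5, 6.4) after.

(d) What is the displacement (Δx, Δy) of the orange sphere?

(-0.7, -1.9)

The orange sphere started near (5.4, 8.4) and ended near (4.7, 6.5).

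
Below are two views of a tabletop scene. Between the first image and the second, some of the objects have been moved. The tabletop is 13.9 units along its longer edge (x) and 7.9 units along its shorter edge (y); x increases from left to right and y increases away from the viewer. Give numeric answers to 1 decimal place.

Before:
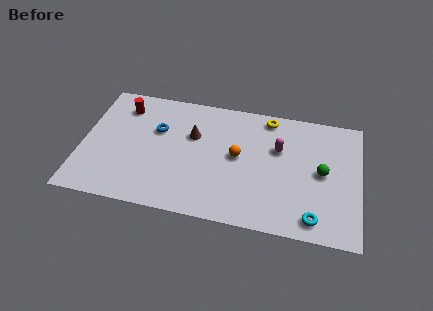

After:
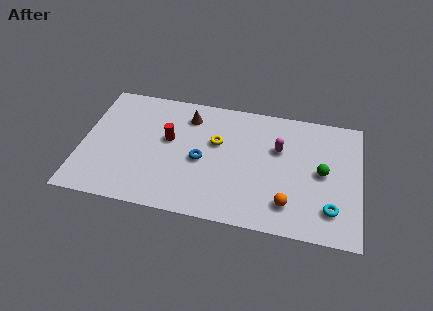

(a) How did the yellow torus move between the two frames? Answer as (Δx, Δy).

(-2.5, -2.1)

From the two frames, the yellow torus sits at roughly (9.2, 7.0) before and (6.7, 4.9) after.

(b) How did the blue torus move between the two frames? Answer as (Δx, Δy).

(2.3, -1.5)

From the two frames, the blue torus sits at roughly (3.7, 5.1) before and (6.0, 3.6) after.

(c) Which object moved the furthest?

the orange sphere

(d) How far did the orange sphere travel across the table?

3.6

From (7.8, 4.2) to (10.4, 1.7), the orange sphere covered √(2.6² + 2.5²) ≈ 3.6 units.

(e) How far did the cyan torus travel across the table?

1.1

The cyan torus moved from about (11.7, 1.1) to (12.5, 1.8), a distance of √(0.8² + 0.7²) ≈ 1.1.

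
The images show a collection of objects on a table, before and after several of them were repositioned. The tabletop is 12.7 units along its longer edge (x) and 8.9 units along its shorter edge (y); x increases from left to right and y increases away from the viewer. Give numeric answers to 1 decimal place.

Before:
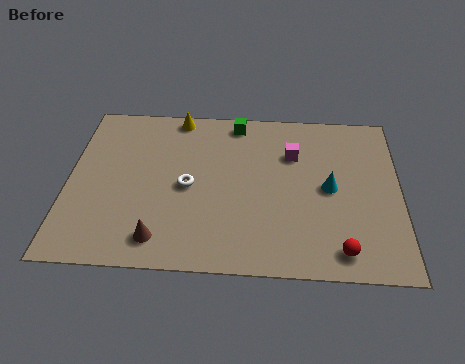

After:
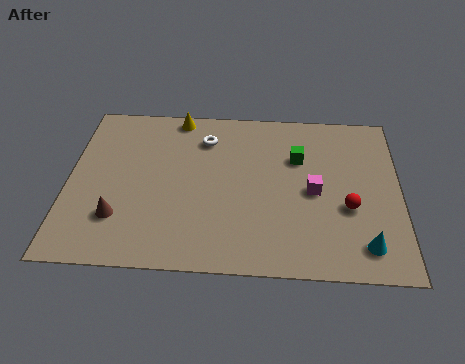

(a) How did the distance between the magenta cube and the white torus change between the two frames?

+0.5

Before: roughly 4.5 units apart; after: 5.0. That's 0.5 units further apart.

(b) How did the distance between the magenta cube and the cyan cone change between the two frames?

+1.0

Before: roughly 2.3 units apart; after: 3.3. That's 1.0 units further apart.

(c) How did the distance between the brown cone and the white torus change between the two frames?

+2.5

Before: roughly 3.0 units apart; after: 5.5. That's 2.5 units further apart.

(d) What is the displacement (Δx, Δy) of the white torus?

(0.6, 2.7)

From the two frames, the white torus sits at roughly (4.6, 4.2) before and (5.2, 6.9) after.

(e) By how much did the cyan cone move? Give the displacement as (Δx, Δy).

(1.3, -2.9)

The cyan cone was at about (10.0, 4.4) and moved to about (11.3, 1.5).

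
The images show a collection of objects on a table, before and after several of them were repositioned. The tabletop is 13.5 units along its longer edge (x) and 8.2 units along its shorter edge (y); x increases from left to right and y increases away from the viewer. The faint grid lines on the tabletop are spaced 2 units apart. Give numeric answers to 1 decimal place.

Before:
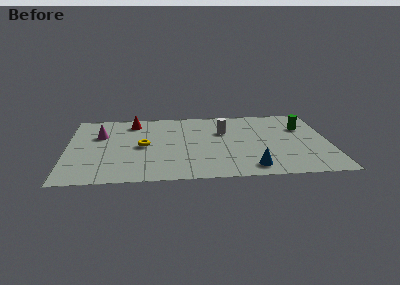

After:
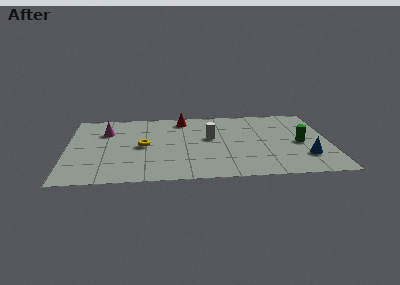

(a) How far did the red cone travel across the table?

2.6

The red cone was near (3.4, 6.8) before and (6.0, 7.0) after, so it travelled √(2.6² + 0.2²) ≈ 2.6 units.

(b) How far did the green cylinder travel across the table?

1.8

The green cylinder moved from about (12.2, 5.6) to (12.0, 3.8), a distance of √(0.2² + 1.8²) ≈ 1.8.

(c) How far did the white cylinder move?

1.0

The white cylinder moved from about (8.1, 5.4) to (7.4, 4.7), a distance of √(0.7² + 0.7²) ≈ 1.0.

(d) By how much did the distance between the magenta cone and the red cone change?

+2.0

Before: roughly 2.2 units apart; after: 4.2. That's 2.0 units further apart.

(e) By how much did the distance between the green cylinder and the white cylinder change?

+0.6

They were about 4.1 units apart before and 4.7 after — 0.6 units further apart.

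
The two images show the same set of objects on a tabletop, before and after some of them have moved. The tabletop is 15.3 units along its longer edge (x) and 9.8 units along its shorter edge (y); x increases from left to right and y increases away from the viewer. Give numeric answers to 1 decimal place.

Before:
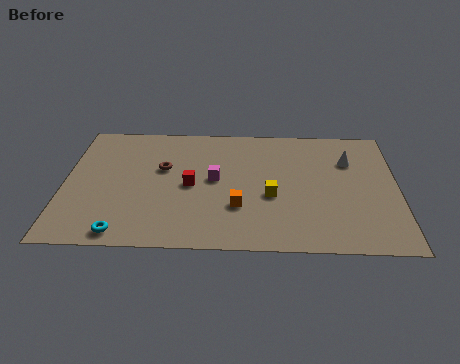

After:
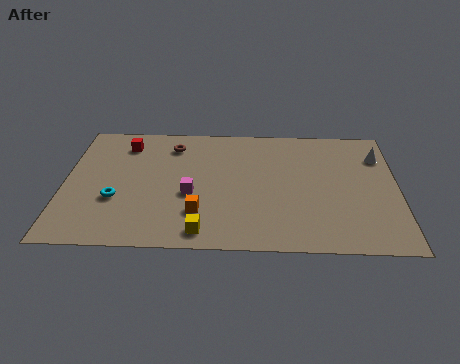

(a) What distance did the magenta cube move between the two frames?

1.6

The magenta cube was near (6.9, 5.2) before and (5.8, 4.0) after, so it travelled √(1.1² + 1.2²) ≈ 1.6 units.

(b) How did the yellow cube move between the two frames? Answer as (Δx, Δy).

(-3.1, -2.8)

From the two frames, the yellow cube sits at roughly (9.5, 4.0) before and (6.4, 1.2) after.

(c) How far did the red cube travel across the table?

4.5

The red cube was near (5.8, 4.7) before and (2.7, 7.9) after, so it travelled √(3.1² + 3.2²) ≈ 4.5 units.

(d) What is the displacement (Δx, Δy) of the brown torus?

(0.4, 1.9)

The brown torus started near (4.5, 6.0) and ended near (4.9, 7.9).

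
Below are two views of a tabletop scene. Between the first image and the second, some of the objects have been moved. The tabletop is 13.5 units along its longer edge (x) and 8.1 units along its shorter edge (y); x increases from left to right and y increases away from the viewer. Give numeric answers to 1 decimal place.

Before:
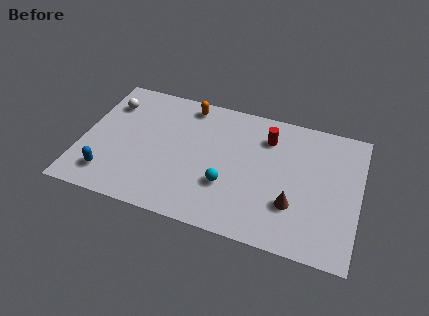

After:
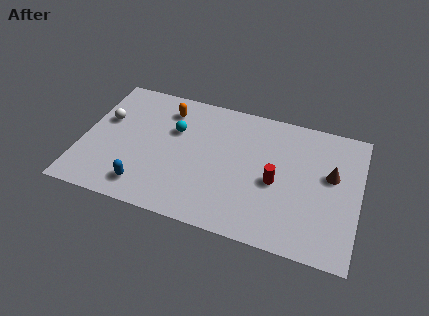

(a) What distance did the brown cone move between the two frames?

2.9

The brown cone moved from about (10.4, 2.5) to (12.1, 4.8), a distance of √(1.7² + 2.3²) ≈ 2.9.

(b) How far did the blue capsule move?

1.8

The blue capsule was near (1.5, 1.6) before and (3.3, 1.4) after, so it travelled √(1.8² + 0.2²) ≈ 1.8 units.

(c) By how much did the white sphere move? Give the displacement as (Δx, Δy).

(-0.1, -1.1)

The white sphere started near (1.1, 6.1) and ended near (1.0, 5.0).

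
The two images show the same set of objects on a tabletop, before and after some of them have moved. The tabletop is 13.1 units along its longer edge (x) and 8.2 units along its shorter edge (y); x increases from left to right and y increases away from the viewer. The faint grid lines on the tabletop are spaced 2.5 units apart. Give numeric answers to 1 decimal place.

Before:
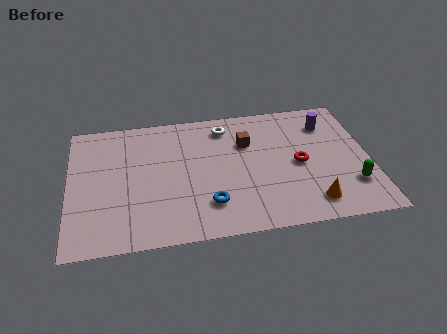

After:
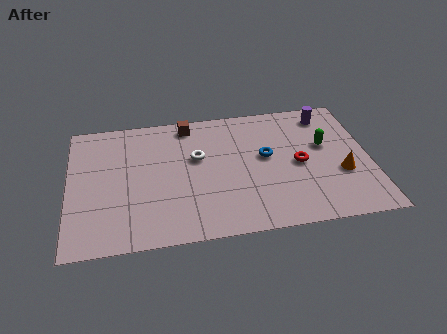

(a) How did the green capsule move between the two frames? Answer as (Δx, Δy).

(-1.0, 2.7)

The green capsule started near (12.2, 2.2) and ended near (11.2, 4.9).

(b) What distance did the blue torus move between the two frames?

3.7

The blue torus was near (6.0, 2.0) before and (8.6, 4.6) after, so it travelled √(2.6² + 2.6²) ≈ 3.7 units.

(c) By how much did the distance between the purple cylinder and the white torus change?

+1.6

They were about 4.5 units apart before and 6.1 after — 1.6 units further apart.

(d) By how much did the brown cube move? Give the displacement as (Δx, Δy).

(-2.5, 1.6)

From the two frames, the brown cube sits at roughly (7.8, 5.6) before and (5.3, 7.2) after.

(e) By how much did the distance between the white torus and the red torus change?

+0.3

They were about 4.2 units apart before and 4.5 after — 0.3 units further apart.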